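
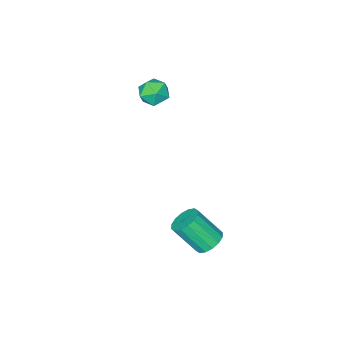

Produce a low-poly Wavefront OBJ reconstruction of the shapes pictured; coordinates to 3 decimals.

v 0.439 -0.821 4.161
v 0.877 -1.477 3.815
v -0.737 -1.303 3.585
v -0.299 -1.959 3.239
v -0.416 -1.921 4.093
v 0.311 -1.623 4.448
v -0.171 -1.157 2.952
v 0.556 -0.859 3.307
v 0.5 -1.685 3.067
v 0.349 -2.158 3.773
v -0.209 -0.622 3.627
v -0.36 -1.095 4.333
v 1.656 4.112 -2.853
v 2.405 4.236 -3.105
v 3.053 3.233 -1.679
v 2.304 3.108 -1.427
v 2.325 4.551 -2.848
v 2.973 3.547 -1.422
v 2.066 4.747 -2.592
v 2.713 3.744 -1.166
v 1.697 4.774 -2.406
v 2.344 3.771 -0.98
v 1.317 4.623 -2.34
v 1.965 3.62 -0.913
v 1.028 4.335 -2.411
v 1.676 3.332 -0.985
v 0.907 3.987 -2.601
v 1.555 2.984 -1.175
v 0.987 3.673 -2.858
v 1.635 2.669 -1.432
v 1.247 3.476 -3.114
v 1.894 2.473 -1.688
v 1.616 3.449 -3.3
v 2.263 2.446 -1.874
v 1.995 3.6 -3.367
v 2.643 2.597 -1.94
v 2.284 3.888 -3.295
v 2.932 2.885 -1.869
f 1 12 6
f 1 6 2
f 1 2 8
f 1 8 11
f 1 11 12
f 2 6 10
f 6 12 5
f 12 11 3
f 11 8 7
f 8 2 9
f 4 10 5
f 4 5 3
f 4 3 7
f 4 7 9
f 4 9 10
f 5 10 6
f 3 5 12
f 7 3 11
f 9 7 8
f 10 9 2
f 14 13 17
f 14 17 15
f 15 17 18
f 15 18 16
f 17 13 19
f 17 19 18
f 18 19 20
f 18 20 16
f 19 13 21
f 19 21 20
f 20 21 22
f 20 22 16
f 21 13 23
f 21 23 22
f 22 23 24
f 22 24 16
f 23 13 25
f 23 25 24
f 24 25 26
f 24 26 16
f 25 13 27
f 25 27 26
f 26 27 28
f 26 28 16
f 27 13 29
f 27 29 28
f 28 29 30
f 28 30 16
f 29 13 31
f 29 31 30
f 30 31 32
f 30 32 16
f 31 13 33
f 31 33 32
f 32 33 34
f 32 34 16
f 33 13 35
f 33 35 34
f 34 35 36
f 34 36 16
f 35 13 37
f 35 37 36
f 36 37 38
f 36 38 16
f 37 13 14
f 37 14 38
f 38 14 15
f 38 15 16



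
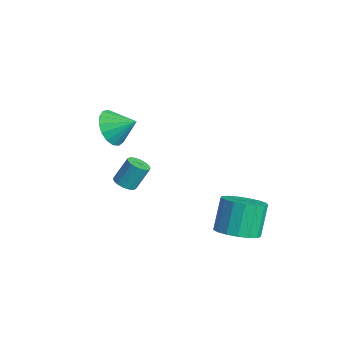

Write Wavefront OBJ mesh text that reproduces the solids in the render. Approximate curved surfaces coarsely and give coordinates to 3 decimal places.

v 1.52 1.092 -2.036
v 2.352 1.612 -1.909
v 1.772 2.189 -0.476
v 0.94 1.668 -0.604
v 2.068 1.909 -2.144
v 1.487 2.486 -0.711
v 1.657 2.019 -2.354
v 1.077 2.596 -0.921
v 1.216 1.916 -2.492
v 0.636 2.493 -1.059
v 0.844 1.625 -2.525
v 0.264 2.202 -1.092
v 0.627 1.211 -2.446
v 0.047 1.788 -1.013
v 0.614 0.77 -2.274
v 0.034 1.347 -0.841
v 0.809 0.402 -2.047
v 0.229 0.979 -0.614
v 1.167 0.193 -1.817
v 0.587 0.77 -0.385
v 1.606 0.189 -1.638
v 1.026 0.766 -0.205
v 2.025 0.392 -1.55
v 1.445 0.969 -0.118
v 2.328 0.756 -1.574
v 1.748 1.333 -0.141
v 2.447 1.196 -1.703
v 1.866 1.773 -0.27
v -3.886 -1.697 -1.876
v -3.585 -1.294 -2.122
v -3.553 -0.64 -1.01
v -3.854 -1.043 -0.764
v -3.862 -1.215 -2.16
v -3.829 -0.561 -1.049
v -4.145 -1.266 -2.122
v -4.112 -0.612 -1.011
v -4.358 -1.432 -2.018
v -4.326 -0.778 -0.907
v -4.445 -1.669 -1.876
v -4.413 -1.015 -0.765
v -4.383 -1.914 -1.734
v -4.35 -1.26 -0.622
v -4.187 -2.1 -1.63
v -4.155 -1.446 -0.518
v -3.911 -2.179 -1.591
v -3.878 -1.525 -0.48
v -3.628 -2.128 -1.629
v -3.595 -1.474 -0.518
v -3.414 -1.962 -1.733
v -3.382 -1.308 -0.622
v -3.327 -1.725 -1.875
v -3.295 -1.071 -0.764
v -3.39 -1.48 -2.018
v -3.357 -0.826 -0.906
v -1.836 -2.99 3.375
v -1.25 -3.667 3.625
v -1.164 -2.19 3.965
v -1.085 -3.521 3.239
v -1.091 -3.253 2.884
v -1.268 -2.925 2.641
v -1.575 -2.611 2.566
v -1.942 -2.385 2.677
v -2.285 -2.297 2.947
v -2.524 -2.367 3.315
v -2.606 -2.581 3.697
v -2.512 -2.888 4.005
v -2.262 -3.218 4.169
v -1.915 -3.496 4.15
v -1.55 -3.658 3.954
f 2 1 5
f 2 5 3
f 3 5 6
f 3 6 4
f 5 1 7
f 5 7 6
f 6 7 8
f 6 8 4
f 7 1 9
f 7 9 8
f 8 9 10
f 8 10 4
f 9 1 11
f 9 11 10
f 10 11 12
f 10 12 4
f 11 1 13
f 11 13 12
f 12 13 14
f 12 14 4
f 13 1 15
f 13 15 14
f 14 15 16
f 14 16 4
f 15 1 17
f 15 17 16
f 16 17 18
f 16 18 4
f 17 1 19
f 17 19 18
f 18 19 20
f 18 20 4
f 19 1 21
f 19 21 20
f 20 21 22
f 20 22 4
f 21 1 23
f 21 23 22
f 22 23 24
f 22 24 4
f 23 1 25
f 23 25 24
f 24 25 26
f 24 26 4
f 25 1 27
f 25 27 26
f 26 27 28
f 26 28 4
f 27 1 2
f 27 2 28
f 28 2 3
f 28 3 4
f 30 29 33
f 30 33 31
f 31 33 34
f 31 34 32
f 33 29 35
f 33 35 34
f 34 35 36
f 34 36 32
f 35 29 37
f 35 37 36
f 36 37 38
f 36 38 32
f 37 29 39
f 37 39 38
f 38 39 40
f 38 40 32
f 39 29 41
f 39 41 40
f 40 41 42
f 40 42 32
f 41 29 43
f 41 43 42
f 42 43 44
f 42 44 32
f 43 29 45
f 43 45 44
f 44 45 46
f 44 46 32
f 45 29 47
f 45 47 46
f 46 47 48
f 46 48 32
f 47 29 49
f 47 49 48
f 48 49 50
f 48 50 32
f 49 29 51
f 49 51 50
f 50 51 52
f 50 52 32
f 51 29 53
f 51 53 52
f 52 53 54
f 52 54 32
f 53 29 30
f 53 30 54
f 54 30 31
f 54 31 32
f 56 55 58
f 56 58 57
f 58 55 59
f 58 59 57
f 59 55 60
f 59 60 57
f 60 55 61
f 60 61 57
f 61 55 62
f 61 62 57
f 62 55 63
f 62 63 57
f 63 55 64
f 63 64 57
f 64 55 65
f 64 65 57
f 65 55 66
f 65 66 57
f 66 55 67
f 66 67 57
f 67 55 68
f 67 68 57
f 68 55 69
f 68 69 57
f 69 55 56
f 69 56 57



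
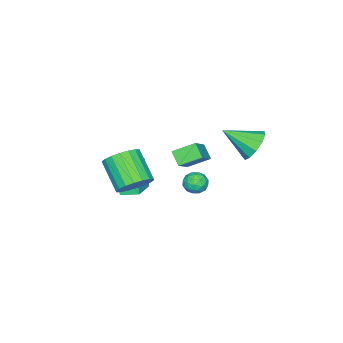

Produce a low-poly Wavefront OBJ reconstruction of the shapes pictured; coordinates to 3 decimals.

v -3.976 0.257 0.82
v -4.719 1.273 1.434
v -3.622 0.923 0.147
v -4.366 1.938 0.761
v -2.494 0.642 1.979
v -3.238 1.657 2.593
v -2.141 1.307 1.306
v -2.884 2.323 1.92
v 2.397 1.629 2.723
v 3.284 1.673 3.282
v 2.551 0.316 4.555
v 1.663 0.271 3.997
v 3.02 2.003 3.481
v 2.287 0.646 4.754
v 2.632 2.258 3.53
v 1.899 0.901 4.803
v 2.197 2.389 3.419
v 1.464 1.032 4.692
v 1.802 2.369 3.171
v 1.069 1.012 4.444
v 1.524 2.203 2.833
v 0.791 0.846 4.107
v 1.42 1.923 2.474
v 0.687 0.566 3.748
v 1.509 1.584 2.165
v 0.776 0.227 3.438
v 1.773 1.254 1.966
v 1.04 -0.103 3.239
v 2.161 0.999 1.917
v 1.428 -0.358 3.19
v 2.596 0.868 2.028
v 1.863 -0.489 3.301
v 2.991 0.888 2.276
v 2.258 -0.469 3.549
v 3.269 1.054 2.613
v 2.536 -0.303 3.887
v 3.373 1.334 2.972
v 2.64 -0.023 4.246
v -4.362 4.629 2.888
v -3.597 4.508 2.163
v -3.638 3.071 3.912
v -3.376 4.915 2.626
v -3.531 5.213 3.188
v -4.003 5.288 3.636
v -4.613 5.111 3.798
v -5.127 4.75 3.612
v -5.348 4.342 3.149
v -5.194 4.044 2.587
v -4.721 3.969 2.139
v -4.111 4.146 1.978
v -0.81 -0.902 -0.464
v -1.245 -1.483 1.27
v -1.177 0.075 -0.229
v -1.612 -0.506 1.505
v 0.792 -0.434 0.095
v 0.357 -1.015 1.829
v 0.425 0.543 0.33
v -0.01 -0.038 2.064
v -1.239 3.588 1.536
v -0.646 3.393 1.146
v -1.754 2.547 1.274
v -1.161 2.352 0.884
v -1.117 2.406 1.616
v -0.8 3.05 1.779
v -1.6 2.89 0.641
v -1.283 3.534 0.804
v -0.87 2.962 0.593
v -0.571 2.663 1.195
v -1.829 3.277 1.225
v -1.53 2.978 1.827
v -0.898 3.582 1.364
v -1.502 2.358 1.056
v -1.477 2.39 1.486
v -1.128 2.275 1.257
v -0.988 3.38 1.736
v -0.639 3.266 1.507
v -0.916 2.685 1.783
v -1.761 2.674 0.913
v -1.412 2.56 0.684
v -1.272 3.665 1.163
v -0.923 3.55 0.934
v -1.484 3.255 0.637
v -0.68 3.214 0.81
v -0.983 2.602 0.655
v -1.241 2.919 0.513
v -1.054 3.297 0.608
v -0.505 3.038 1.164
v -0.807 2.426 1.01
v -0.782 2.458 1.44
v -0.595 2.836 1.536
v -0.636 2.785 0.839
v -1.593 3.514 1.41
v -1.895 2.902 1.256
v -1.805 3.104 0.884
v -1.618 3.482 0.98
v -1.417 3.338 1.765
v -1.72 2.726 1.61
v -1.346 2.643 1.812
v -1.159 3.021 1.907
v -1.764 3.155 1.581
f 2 4 1
f 5 2 1
f 1 4 3
f 3 5 1
f 2 8 4
f 6 2 5
f 6 8 2
f 4 8 3
f 7 5 3
f 3 8 7
f 7 6 5
f 8 6 7
f 10 9 13
f 10 13 11
f 11 13 14
f 11 14 12
f 13 9 15
f 13 15 14
f 14 15 16
f 14 16 12
f 15 9 17
f 15 17 16
f 16 17 18
f 16 18 12
f 17 9 19
f 17 19 18
f 18 19 20
f 18 20 12
f 19 9 21
f 19 21 20
f 20 21 22
f 20 22 12
f 21 9 23
f 21 23 22
f 22 23 24
f 22 24 12
f 23 9 25
f 23 25 24
f 24 25 26
f 24 26 12
f 25 9 27
f 25 27 26
f 26 27 28
f 26 28 12
f 27 9 29
f 27 29 28
f 28 29 30
f 28 30 12
f 29 9 31
f 29 31 30
f 30 31 32
f 30 32 12
f 31 9 33
f 31 33 32
f 32 33 34
f 32 34 12
f 33 9 35
f 33 35 34
f 34 35 36
f 34 36 12
f 35 9 37
f 35 37 36
f 36 37 38
f 36 38 12
f 37 9 10
f 37 10 38
f 38 10 11
f 38 11 12
f 40 39 42
f 40 42 41
f 42 39 43
f 42 43 41
f 43 39 44
f 43 44 41
f 44 39 45
f 44 45 41
f 45 39 46
f 45 46 41
f 46 39 47
f 46 47 41
f 47 39 48
f 47 48 41
f 48 39 49
f 48 49 41
f 49 39 50
f 49 50 41
f 50 39 40
f 50 40 41
f 52 54 51
f 55 52 51
f 51 54 53
f 53 55 51
f 52 58 54
f 56 52 55
f 56 58 52
f 54 58 53
f 57 55 53
f 53 58 57
f 57 56 55
f 58 56 57
f 59 96 75
f 96 70 99
f 75 99 64
f 96 99 75
f 59 75 71
f 75 64 76
f 71 76 60
f 75 76 71
f 59 71 80
f 71 60 81
f 80 81 66
f 71 81 80
f 59 80 92
f 80 66 95
f 92 95 69
f 80 95 92
f 59 92 96
f 92 69 100
f 96 100 70
f 92 100 96
f 60 76 87
f 76 64 90
f 87 90 68
f 76 90 87
f 64 99 77
f 99 70 98
f 77 98 63
f 99 98 77
f 70 100 97
f 100 69 93
f 97 93 61
f 100 93 97
f 69 95 94
f 95 66 82
f 94 82 65
f 95 82 94
f 66 81 86
f 81 60 83
f 86 83 67
f 81 83 86
f 62 88 74
f 88 68 89
f 74 89 63
f 88 89 74
f 62 74 72
f 74 63 73
f 72 73 61
f 74 73 72
f 62 72 79
f 72 61 78
f 79 78 65
f 72 78 79
f 62 79 84
f 79 65 85
f 84 85 67
f 79 85 84
f 62 84 88
f 84 67 91
f 88 91 68
f 84 91 88
f 63 89 77
f 89 68 90
f 77 90 64
f 89 90 77
f 61 73 97
f 73 63 98
f 97 98 70
f 73 98 97
f 65 78 94
f 78 61 93
f 94 93 69
f 78 93 94
f 67 85 86
f 85 65 82
f 86 82 66
f 85 82 86
f 68 91 87
f 91 67 83
f 87 83 60
f 91 83 87



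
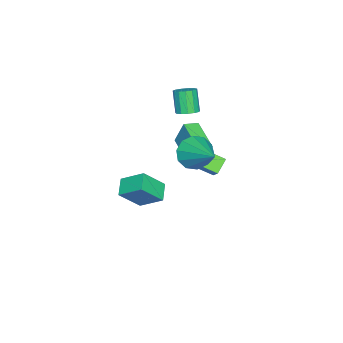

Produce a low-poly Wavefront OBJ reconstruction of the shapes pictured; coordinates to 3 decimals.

v -0.567 0.431 0.993
v -0.527 0.941 2.425
v -1.18 0.978 0.816
v -1.139 1.488 2.247
v 0.739 1.732 0.493
v 0.78 2.242 1.924
v 0.127 2.279 0.315
v 0.167 2.789 1.747
v -1.697 0.671 2.469
v -1.23 0.256 2.546
v -1.775 -0.126 3.789
v -2.243 0.289 3.711
v -1.117 0.561 2.689
v -1.663 0.179 3.932
v -1.189 0.901 2.762
v -1.735 0.519 4.005
v -1.422 1.167 2.742
v -1.968 0.786 3.985
v -1.743 1.277 2.634
v -2.288 0.895 3.877
v -2.049 1.193 2.475
v -2.594 0.812 3.718
v -2.243 0.944 2.313
v -2.789 0.563 3.556
v -2.264 0.608 2.201
v -2.81 0.227 3.444
v -2.105 0.292 2.173
v -2.651 -0.089 3.416
v -1.817 0.096 2.24
v -2.362 -0.285 3.483
v -1.49 0.082 2.379
v -2.036 -0.299 3.622
v -2.867 2.1 -1.814
v -2.525 0.48 -0.967
v -2.394 2.531 -1.181
v -2.051 0.911 -0.334
v -2.029 1.989 -2.366
v -1.686 0.369 -1.519
v -1.555 2.42 -1.733
v -1.213 0.8 -0.886
v -0.103 -1.333 -4.46
v -1.085 -1.646 -3.996
v -0.111 -0.031 -3.602
v -1.093 -0.343 -3.138
v 0.753 -2.157 -3.202
v -0.229 -2.469 -2.738
v 0.745 -0.854 -2.344
v -0.237 -1.167 -1.88
v 2.519 2.812 2.986
v 3.111 2.086 3.366
v 3.721 4.328 4.014
v 3.352 2.266 2.819
v 3.276 2.654 2.336
v 2.91 3.102 2.101
v 2.396 3.44 2.205
v 1.928 3.538 2.607
v 1.687 3.358 3.154
v 1.763 2.97 3.637
v 2.129 2.522 3.871
v 2.643 2.184 3.768
f 2 4 1
f 5 2 1
f 1 4 3
f 3 5 1
f 2 8 4
f 6 2 5
f 6 8 2
f 4 8 3
f 7 5 3
f 3 8 7
f 7 6 5
f 8 6 7
f 10 9 13
f 10 13 11
f 11 13 14
f 11 14 12
f 13 9 15
f 13 15 14
f 14 15 16
f 14 16 12
f 15 9 17
f 15 17 16
f 16 17 18
f 16 18 12
f 17 9 19
f 17 19 18
f 18 19 20
f 18 20 12
f 19 9 21
f 19 21 20
f 20 21 22
f 20 22 12
f 21 9 23
f 21 23 22
f 22 23 24
f 22 24 12
f 23 9 25
f 23 25 24
f 24 25 26
f 24 26 12
f 25 9 27
f 25 27 26
f 26 27 28
f 26 28 12
f 27 9 29
f 27 29 28
f 28 29 30
f 28 30 12
f 29 9 31
f 29 31 30
f 30 31 32
f 30 32 12
f 31 9 10
f 31 10 32
f 32 10 11
f 32 11 12
f 34 36 33
f 37 34 33
f 33 36 35
f 35 37 33
f 34 40 36
f 38 34 37
f 38 40 34
f 36 40 35
f 39 37 35
f 35 40 39
f 39 38 37
f 40 38 39
f 42 44 41
f 45 42 41
f 41 44 43
f 43 45 41
f 42 48 44
f 46 42 45
f 46 48 42
f 44 48 43
f 47 45 43
f 43 48 47
f 47 46 45
f 48 46 47
f 50 49 52
f 50 52 51
f 52 49 53
f 52 53 51
f 53 49 54
f 53 54 51
f 54 49 55
f 54 55 51
f 55 49 56
f 55 56 51
f 56 49 57
f 56 57 51
f 57 49 58
f 57 58 51
f 58 49 59
f 58 59 51
f 59 49 60
f 59 60 51
f 60 49 50
f 60 50 51



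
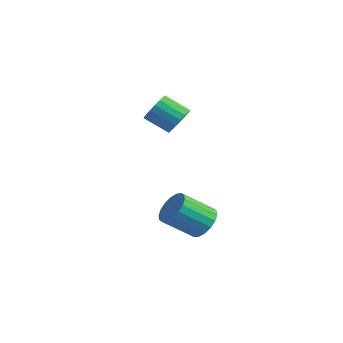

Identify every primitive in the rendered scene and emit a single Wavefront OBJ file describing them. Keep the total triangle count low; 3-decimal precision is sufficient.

v -0.1 3.972 1.563
v 0.351 4.182 2.337
v -0.79 3.478 3.192
v -1.24 3.268 2.417
v 0.108 4.508 2.281
v -1.032 3.803 3.136
v -0.175 4.727 2.084
v -1.316 4.022 2.939
v -0.444 4.797 1.783
v -1.585 4.092 2.638
v -0.645 4.703 1.438
v -1.785 3.998 2.293
v -0.737 4.465 1.118
v -1.878 3.76 1.973
v -0.704 4.129 0.886
v -1.844 3.425 1.741
v -0.55 3.762 0.788
v -1.691 3.058 1.643
v -0.308 3.437 0.844
v -1.448 2.732 1.699
v -0.024 3.218 1.041
v -1.165 2.513 1.896
v 0.245 3.148 1.342
v -0.896 2.443 2.197
v 0.445 3.242 1.687
v -0.695 2.537 2.542
v 0.538 3.48 2.007
v -0.603 2.775 2.862
v 0.504 3.815 2.239
v -0.636 3.111 3.094
v 2.72 3.199 -4.411
v 3.237 2.465 -4.938
v 2.456 1.008 -3.675
v 1.94 1.741 -3.149
v 3.539 2.588 -4.609
v 2.758 1.131 -3.347
v 3.679 2.832 -4.242
v 2.898 1.375 -2.979
v 3.629 3.148 -3.907
v 2.848 1.691 -2.645
v 3.399 3.475 -3.673
v 2.618 2.017 -2.411
v 3.035 3.746 -3.585
v 2.254 2.289 -2.322
v 2.608 3.909 -3.66
v 1.827 2.452 -2.398
v 2.204 3.932 -3.885
v 1.423 2.475 -2.622
v 1.902 3.809 -4.213
v 1.121 2.352 -2.951
v 1.762 3.565 -4.581
v 0.981 2.108 -3.318
v 1.812 3.249 -4.915
v 1.031 1.792 -3.653
v 2.042 2.923 -5.149
v 1.261 1.465 -3.887
v 2.406 2.651 -5.238
v 1.625 1.194 -3.975
v 2.833 2.488 -5.162
v 2.052 1.031 -3.9
f 2 1 5
f 2 5 3
f 3 5 6
f 3 6 4
f 5 1 7
f 5 7 6
f 6 7 8
f 6 8 4
f 7 1 9
f 7 9 8
f 8 9 10
f 8 10 4
f 9 1 11
f 9 11 10
f 10 11 12
f 10 12 4
f 11 1 13
f 11 13 12
f 12 13 14
f 12 14 4
f 13 1 15
f 13 15 14
f 14 15 16
f 14 16 4
f 15 1 17
f 15 17 16
f 16 17 18
f 16 18 4
f 17 1 19
f 17 19 18
f 18 19 20
f 18 20 4
f 19 1 21
f 19 21 20
f 20 21 22
f 20 22 4
f 21 1 23
f 21 23 22
f 22 23 24
f 22 24 4
f 23 1 25
f 23 25 24
f 24 25 26
f 24 26 4
f 25 1 27
f 25 27 26
f 26 27 28
f 26 28 4
f 27 1 29
f 27 29 28
f 28 29 30
f 28 30 4
f 29 1 2
f 29 2 30
f 30 2 3
f 30 3 4
f 32 31 35
f 32 35 33
f 33 35 36
f 33 36 34
f 35 31 37
f 35 37 36
f 36 37 38
f 36 38 34
f 37 31 39
f 37 39 38
f 38 39 40
f 38 40 34
f 39 31 41
f 39 41 40
f 40 41 42
f 40 42 34
f 41 31 43
f 41 43 42
f 42 43 44
f 42 44 34
f 43 31 45
f 43 45 44
f 44 45 46
f 44 46 34
f 45 31 47
f 45 47 46
f 46 47 48
f 46 48 34
f 47 31 49
f 47 49 48
f 48 49 50
f 48 50 34
f 49 31 51
f 49 51 50
f 50 51 52
f 50 52 34
f 51 31 53
f 51 53 52
f 52 53 54
f 52 54 34
f 53 31 55
f 53 55 54
f 54 55 56
f 54 56 34
f 55 31 57
f 55 57 56
f 56 57 58
f 56 58 34
f 57 31 59
f 57 59 58
f 58 59 60
f 58 60 34
f 59 31 32
f 59 32 60
f 60 32 33
f 60 33 34



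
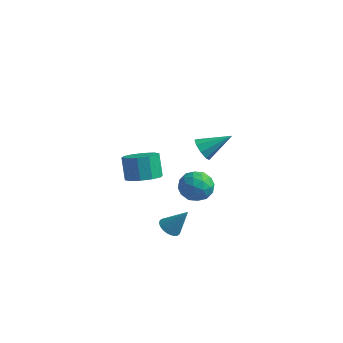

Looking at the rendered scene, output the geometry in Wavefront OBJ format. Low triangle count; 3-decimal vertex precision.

v -0.444 3.473 -2.901
v -0.158 3.745 -3.574
v 0.844 4.447 -1.959
v -0.538 4.072 -3.392
v -0.874 4.119 -2.981
v -1.01 3.864 -2.532
v -0.88 3.426 -2.256
v -0.547 3.01 -2.282
v -0.166 2.811 -2.598
v 0.085 2.922 -3.055
v 0.088 3.29 -3.441
v -2.617 0.974 -4.362
v -1.843 0.526 -3.872
v -2.35 1.058 -2.587
v -3.123 1.506 -3.078
v -1.658 1.105 -4.039
v -2.165 1.637 -2.754
v -1.84 1.634 -4.329
v -2.346 2.166 -3.045
v -2.318 1.911 -4.633
v -2.825 2.443 -3.348
v -2.91 1.83 -4.833
v -3.417 2.362 -3.548
v -3.39 1.422 -4.853
v -3.897 1.954 -3.568
v -3.575 0.843 -4.686
v -4.082 1.375 -3.401
v -3.394 0.314 -4.395
v -3.9 0.846 -3.111
v -2.915 0.037 -4.092
v -3.422 0.569 -2.807
v -2.323 0.118 -3.892
v -2.83 0.65 -2.607
v 1.513 -3.586 -3.512
v 2.042 -3.514 -3.883
v 2.347 -3.214 -2.248
v 1.946 -3.279 -3.888
v 1.783 -3.092 -3.836
v 1.58 -2.979 -3.735
v 1.366 -2.959 -3.6
v 1.175 -3.035 -3.452
v 1.035 -3.194 -3.313
v 0.968 -3.413 -3.204
v 0.984 -3.659 -3.142
v 1.08 -3.893 -3.137
v 1.243 -4.081 -3.189
v 1.447 -4.193 -3.29
v 1.66 -4.213 -3.425
v 1.852 -4.138 -3.573
v 1.992 -3.978 -3.712
v 2.059 -3.759 -3.821
v 2.198 -3.167 0.62
v 2.843 -2.507 0.366
v 2.917 -4.213 -0.266
v 3.562 -3.553 -0.52
v 3.547 -3.887 0.376
v 3.102 -3.24 0.924
v 2.658 -3.48 -0.824
v 2.213 -2.833 -0.276
v 3.127 -2.701 -0.527
v 3.677 -2.952 0.215
v 2.083 -3.768 -0.115
v 2.633 -4.019 0.627
v 2.457 -2.745 0.571
v 3.303 -3.975 -0.471
v 3.293 -4.171 0.056
v 3.673 -3.783 -0.093
v 2.61 -3.176 0.899
v 2.989 -2.788 0.75
v 3.402 -3.599 0.756
v 2.771 -3.932 -0.65
v 3.15 -3.544 -0.799
v 2.087 -2.937 0.193
v 2.467 -2.549 0.044
v 2.358 -3.121 -0.656
v 3.004 -2.472 -0.103
v 3.426 -3.086 -0.624
v 2.895 -3.043 -0.803
v 2.634 -2.663 -0.481
v 3.327 -2.619 0.333
v 3.749 -3.234 -0.188
v 3.74 -3.43 0.339
v 3.479 -3.05 0.661
v 3.494 -2.733 -0.192
v 2.011 -3.486 0.288
v 2.433 -4.101 -0.233
v 2.281 -3.67 -0.561
v 2.02 -3.29 -0.239
v 2.334 -3.634 0.724
v 2.756 -4.248 0.203
v 3.126 -4.057 0.581
v 2.865 -3.677 0.903
v 2.266 -3.987 0.292
f 2 1 4
f 2 4 3
f 4 1 5
f 4 5 3
f 5 1 6
f 5 6 3
f 6 1 7
f 6 7 3
f 7 1 8
f 7 8 3
f 8 1 9
f 8 9 3
f 9 1 10
f 9 10 3
f 10 1 11
f 10 11 3
f 11 1 2
f 11 2 3
f 13 12 16
f 13 16 14
f 14 16 17
f 14 17 15
f 16 12 18
f 16 18 17
f 17 18 19
f 17 19 15
f 18 12 20
f 18 20 19
f 19 20 21
f 19 21 15
f 20 12 22
f 20 22 21
f 21 22 23
f 21 23 15
f 22 12 24
f 22 24 23
f 23 24 25
f 23 25 15
f 24 12 26
f 24 26 25
f 25 26 27
f 25 27 15
f 26 12 28
f 26 28 27
f 27 28 29
f 27 29 15
f 28 12 30
f 28 30 29
f 29 30 31
f 29 31 15
f 30 12 32
f 30 32 31
f 31 32 33
f 31 33 15
f 32 12 13
f 32 13 33
f 33 13 14
f 33 14 15
f 35 34 37
f 35 37 36
f 37 34 38
f 37 38 36
f 38 34 39
f 38 39 36
f 39 34 40
f 39 40 36
f 40 34 41
f 40 41 36
f 41 34 42
f 41 42 36
f 42 34 43
f 42 43 36
f 43 34 44
f 43 44 36
f 44 34 45
f 44 45 36
f 45 34 46
f 45 46 36
f 46 34 47
f 46 47 36
f 47 34 48
f 47 48 36
f 48 34 49
f 48 49 36
f 49 34 50
f 49 50 36
f 50 34 51
f 50 51 36
f 51 34 35
f 51 35 36
f 52 89 68
f 89 63 92
f 68 92 57
f 89 92 68
f 52 68 64
f 68 57 69
f 64 69 53
f 68 69 64
f 52 64 73
f 64 53 74
f 73 74 59
f 64 74 73
f 52 73 85
f 73 59 88
f 85 88 62
f 73 88 85
f 52 85 89
f 85 62 93
f 89 93 63
f 85 93 89
f 53 69 80
f 69 57 83
f 80 83 61
f 69 83 80
f 57 92 70
f 92 63 91
f 70 91 56
f 92 91 70
f 63 93 90
f 93 62 86
f 90 86 54
f 93 86 90
f 62 88 87
f 88 59 75
f 87 75 58
f 88 75 87
f 59 74 79
f 74 53 76
f 79 76 60
f 74 76 79
f 55 81 67
f 81 61 82
f 67 82 56
f 81 82 67
f 55 67 65
f 67 56 66
f 65 66 54
f 67 66 65
f 55 65 72
f 65 54 71
f 72 71 58
f 65 71 72
f 55 72 77
f 72 58 78
f 77 78 60
f 72 78 77
f 55 77 81
f 77 60 84
f 81 84 61
f 77 84 81
f 56 82 70
f 82 61 83
f 70 83 57
f 82 83 70
f 54 66 90
f 66 56 91
f 90 91 63
f 66 91 90
f 58 71 87
f 71 54 86
f 87 86 62
f 71 86 87
f 60 78 79
f 78 58 75
f 79 75 59
f 78 75 79
f 61 84 80
f 84 60 76
f 80 76 53
f 84 76 80



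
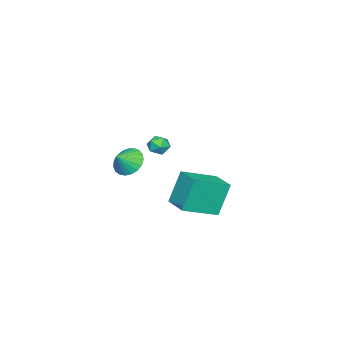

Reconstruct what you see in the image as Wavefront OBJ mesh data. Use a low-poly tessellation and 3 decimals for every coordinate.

v 2.82 2.761 0.924
v 2.13 3.118 2.875
v 3.785 4.033 1.033
v 3.096 4.389 2.984
v 4.404 1.491 1.716
v 3.715 1.847 3.667
v 5.37 2.762 1.825
v 4.68 3.119 3.776
v 0.198 -3.131 1.643
v 0.796 -3.359 0.874
v 1.062 -3.409 2.397
v 0.878 -2.956 0.93
v 0.842 -2.582 1.109
v 0.694 -2.303 1.38
v 0.461 -2.168 1.697
v 0.183 -2.199 2.004
v -0.093 -2.391 2.249
v -0.319 -2.711 2.389
v -0.455 -3.104 2.399
v -0.478 -3.501 2.279
v -0.384 -3.835 2.049
v -0.19 -4.046 1.749
v 0.072 -4.1 1.43
v 0.355 -3.986 1.148
v 0.612 -3.724 0.951
v -3.378 -2.64 1.114
v -3.036 -2.198 1.61
v -2.824 -3.602 1.59
v -2.482 -3.16 2.086
v -3.219 -3.272 2.131
v -3.561 -2.678 1.837
v -2.299 -3.122 1.363
v -2.641 -2.528 1.069
v -2.369 -2.496 1.764
v -2.938 -2.589 2.238
v -2.922 -3.211 0.962
v -3.491 -3.304 1.436
f 2 4 1
f 5 2 1
f 1 4 3
f 3 5 1
f 2 8 4
f 6 2 5
f 6 8 2
f 4 8 3
f 7 5 3
f 3 8 7
f 7 6 5
f 8 6 7
f 10 9 12
f 10 12 11
f 12 9 13
f 12 13 11
f 13 9 14
f 13 14 11
f 14 9 15
f 14 15 11
f 15 9 16
f 15 16 11
f 16 9 17
f 16 17 11
f 17 9 18
f 17 18 11
f 18 9 19
f 18 19 11
f 19 9 20
f 19 20 11
f 20 9 21
f 20 21 11
f 21 9 22
f 21 22 11
f 22 9 23
f 22 23 11
f 23 9 24
f 23 24 11
f 24 9 25
f 24 25 11
f 25 9 10
f 25 10 11
f 26 37 31
f 26 31 27
f 26 27 33
f 26 33 36
f 26 36 37
f 27 31 35
f 31 37 30
f 37 36 28
f 36 33 32
f 33 27 34
f 29 35 30
f 29 30 28
f 29 28 32
f 29 32 34
f 29 34 35
f 30 35 31
f 28 30 37
f 32 28 36
f 34 32 33
f 35 34 27



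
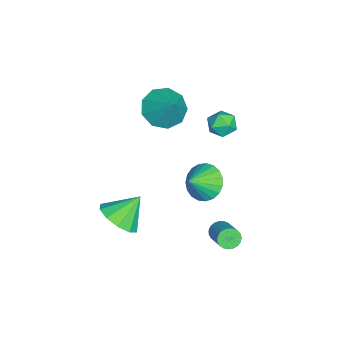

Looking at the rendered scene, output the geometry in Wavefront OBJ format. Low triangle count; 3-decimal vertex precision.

v -1.409 -2.233 2.538
v -0.658 -1.94 1.804
v -0.471 -1.567 3.762
v -1.158 -1.393 1.889
v -1.775 -1.24 2.278
v -2.221 -1.551 2.789
v -2.287 -2.181 3.182
v -1.942 -2.835 3.273
v -1.347 -3.208 3.021
v -0.782 -3.124 2.542
v -0.51 -2.624 2.061
v 1.905 -3.738 -2.516
v 2.628 -4.128 -1.8
v 1.275 -2.862 -1.404
v 2.893 -3.577 -2.084
v 2.78 -3.088 -2.533
v 2.332 -2.847 -2.976
v 1.722 -2.947 -3.243
v 1.182 -3.349 -3.233
v 0.917 -3.899 -2.948
v 1.03 -4.388 -2.499
v 1.477 -4.629 -2.057
v 2.088 -4.53 -1.79
v 2.095 0.076 0.952
v 2.691 -0.093 0.219
v 2.865 -0.496 1.708
v 2.822 0.26 0.352
v 2.827 0.581 0.59
v 2.705 0.814 0.89
v 2.478 0.92 1.201
v 2.185 0.88 1.469
v 1.876 0.7 1.648
v 1.606 0.413 1.706
v 1.42 0.067 1.634
v 1.35 -0.277 1.444
v 1.41 -0.561 1.169
v 1.588 -0.734 0.857
v 1.854 -0.767 0.561
v 2.161 -0.655 0.333
v 2.458 -0.416 0.212
v -0.722 0.976 3.105
v 0.003 0.82 3.018
v -1.003 0.12 2.302
v -0.278 -0.036 2.215
v -0.621 -0.201 2.857
v -0.447 0.328 3.354
v -0.553 0.612 1.966
v -0.379 1.141 2.463
v 0.107 0.595 2.314
v 0.065 0.093 2.865
v -1.065 0.847 2.455
v -1.107 0.345 3.006
v 1.535 0.753 -3.143
v 1.833 0.762 -3.605
v 2.943 1.295 -2.879
v 2.645 1.287 -2.417
v 1.735 0.969 -3.608
v 2.846 1.502 -2.882
v 1.603 1.138 -3.53
v 2.713 1.672 -2.804
v 1.459 1.241 -3.385
v 2.569 1.775 -2.659
v 1.328 1.26 -3.199
v 2.438 1.793 -2.473
v 1.233 1.191 -3.002
v 2.343 1.724 -2.276
v 1.19 1.046 -2.83
v 2.3 1.58 -2.105
v 1.206 0.851 -2.713
v 2.317 1.384 -1.987
v 1.28 0.639 -2.669
v 2.391 1.172 -1.943
v 1.398 0.446 -2.708
v 2.508 0.98 -1.982
v 1.539 0.307 -2.821
v 2.649 0.841 -2.095
v 1.679 0.245 -2.991
v 2.79 0.778 -2.265
v 1.795 0.271 -3.186
v 2.906 0.804 -2.461
v 1.866 0.38 -3.375
v 2.976 0.913 -2.649
v 1.879 0.554 -3.523
v 2.989 1.087 -2.797
f 2 1 4
f 2 4 3
f 4 1 5
f 4 5 3
f 5 1 6
f 5 6 3
f 6 1 7
f 6 7 3
f 7 1 8
f 7 8 3
f 8 1 9
f 8 9 3
f 9 1 10
f 9 10 3
f 10 1 11
f 10 11 3
f 11 1 2
f 11 2 3
f 13 12 15
f 13 15 14
f 15 12 16
f 15 16 14
f 16 12 17
f 16 17 14
f 17 12 18
f 17 18 14
f 18 12 19
f 18 19 14
f 19 12 20
f 19 20 14
f 20 12 21
f 20 21 14
f 21 12 22
f 21 22 14
f 22 12 23
f 22 23 14
f 23 12 13
f 23 13 14
f 25 24 27
f 25 27 26
f 27 24 28
f 27 28 26
f 28 24 29
f 28 29 26
f 29 24 30
f 29 30 26
f 30 24 31
f 30 31 26
f 31 24 32
f 31 32 26
f 32 24 33
f 32 33 26
f 33 24 34
f 33 34 26
f 34 24 35
f 34 35 26
f 35 24 36
f 35 36 26
f 36 24 37
f 36 37 26
f 37 24 38
f 37 38 26
f 38 24 39
f 38 39 26
f 39 24 40
f 39 40 26
f 40 24 25
f 40 25 26
f 41 52 46
f 41 46 42
f 41 42 48
f 41 48 51
f 41 51 52
f 42 46 50
f 46 52 45
f 52 51 43
f 51 48 47
f 48 42 49
f 44 50 45
f 44 45 43
f 44 43 47
f 44 47 49
f 44 49 50
f 45 50 46
f 43 45 52
f 47 43 51
f 49 47 48
f 50 49 42
f 54 53 57
f 54 57 55
f 55 57 58
f 55 58 56
f 57 53 59
f 57 59 58
f 58 59 60
f 58 60 56
f 59 53 61
f 59 61 60
f 60 61 62
f 60 62 56
f 61 53 63
f 61 63 62
f 62 63 64
f 62 64 56
f 63 53 65
f 63 65 64
f 64 65 66
f 64 66 56
f 65 53 67
f 65 67 66
f 66 67 68
f 66 68 56
f 67 53 69
f 67 69 68
f 68 69 70
f 68 70 56
f 69 53 71
f 69 71 70
f 70 71 72
f 70 72 56
f 71 53 73
f 71 73 72
f 72 73 74
f 72 74 56
f 73 53 75
f 73 75 74
f 74 75 76
f 74 76 56
f 75 53 77
f 75 77 76
f 76 77 78
f 76 78 56
f 77 53 79
f 77 79 78
f 78 79 80
f 78 80 56
f 79 53 81
f 79 81 80
f 80 81 82
f 80 82 56
f 81 53 83
f 81 83 82
f 82 83 84
f 82 84 56
f 83 53 54
f 83 54 84
f 84 54 55
f 84 55 56



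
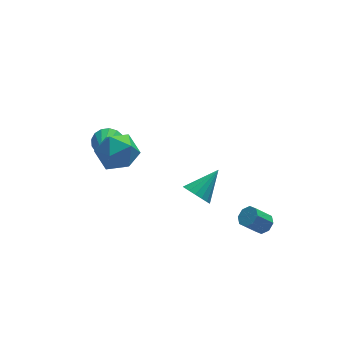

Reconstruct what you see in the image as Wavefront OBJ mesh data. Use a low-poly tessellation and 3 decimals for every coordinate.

v 3.88 -2.545 -3.598
v 4.295 -2.467 -3.216
v 3.515 -2.516 -2.359
v 3.1 -2.595 -2.742
v 4.121 -2.091 -3.353
v 3.341 -2.141 -2.496
v 3.806 -1.981 -3.633
v 3.025 -2.031 -2.777
v 3.534 -2.202 -3.894
v 2.754 -2.252 -3.037
v 3.465 -2.624 -3.981
v 2.685 -2.673 -3.124
v 3.639 -2.999 -3.844
v 2.859 -3.049 -2.987
v 3.955 -3.109 -3.563
v 3.174 -3.159 -2.707
v 4.226 -2.888 -3.303
v 3.446 -2.938 -2.446
v -1.981 2.702 -0.874
v -1.499 2.873 -0.259
v -2.639 1.218 0.054
v -1.82 3.065 -0.179
v -2.179 3.174 -0.259
v -2.492 3.175 -0.479
v -2.688 3.068 -0.79
v -2.722 2.877 -1.12
v -2.586 2.646 -1.394
v -2.312 2.428 -1.548
v -1.962 2.272 -1.548
v -1.616 2.216 -1.394
v -1.354 2.271 -1.12
v -1.236 2.424 -0.79
v -1.288 2.642 -0.479
v 1.4 -0.249 -3.009
v 1.713 0.072 -3.635
v 2.64 0.409 -2.051
v 1.48 0.33 -3.511
v 1.229 0.455 -3.272
v 1.017 0.418 -2.972
v 0.893 0.229 -2.681
v 0.885 -0.069 -2.466
v 0.994 -0.409 -2.374
v 1.197 -0.712 -2.428
v 1.446 -0.909 -2.616
v 1.684 -0.955 -2.893
v 1.858 -0.839 -3.197
v 1.926 -0.588 -3.458
v 1.874 -0.259 -3.616
v -2.551 0.706 1.511
v -1.754 0.455 0.806
v -2.806 -1.015 1.834
v -2.009 -1.266 1.129
v -1.767 -0.776 2.076
v -1.609 0.287 1.877
v -2.951 -0.847 0.763
v -2.793 0.216 0.564
v -2.001 -0.504 0.344
v -1.269 -0.46 1.155
v -3.291 -0.1 1.485
v -2.559 -0.056 2.296
f 2 1 5
f 2 5 3
f 3 5 6
f 3 6 4
f 5 1 7
f 5 7 6
f 6 7 8
f 6 8 4
f 7 1 9
f 7 9 8
f 8 9 10
f 8 10 4
f 9 1 11
f 9 11 10
f 10 11 12
f 10 12 4
f 11 1 13
f 11 13 12
f 12 13 14
f 12 14 4
f 13 1 15
f 13 15 14
f 14 15 16
f 14 16 4
f 15 1 17
f 15 17 16
f 16 17 18
f 16 18 4
f 17 1 2
f 17 2 18
f 18 2 3
f 18 3 4
f 20 19 22
f 20 22 21
f 22 19 23
f 22 23 21
f 23 19 24
f 23 24 21
f 24 19 25
f 24 25 21
f 25 19 26
f 25 26 21
f 26 19 27
f 26 27 21
f 27 19 28
f 27 28 21
f 28 19 29
f 28 29 21
f 29 19 30
f 29 30 21
f 30 19 31
f 30 31 21
f 31 19 32
f 31 32 21
f 32 19 33
f 32 33 21
f 33 19 20
f 33 20 21
f 35 34 37
f 35 37 36
f 37 34 38
f 37 38 36
f 38 34 39
f 38 39 36
f 39 34 40
f 39 40 36
f 40 34 41
f 40 41 36
f 41 34 42
f 41 42 36
f 42 34 43
f 42 43 36
f 43 34 44
f 43 44 36
f 44 34 45
f 44 45 36
f 45 34 46
f 45 46 36
f 46 34 47
f 46 47 36
f 47 34 48
f 47 48 36
f 48 34 35
f 48 35 36
f 49 60 54
f 49 54 50
f 49 50 56
f 49 56 59
f 49 59 60
f 50 54 58
f 54 60 53
f 60 59 51
f 59 56 55
f 56 50 57
f 52 58 53
f 52 53 51
f 52 51 55
f 52 55 57
f 52 57 58
f 53 58 54
f 51 53 60
f 55 51 59
f 57 55 56
f 58 57 50



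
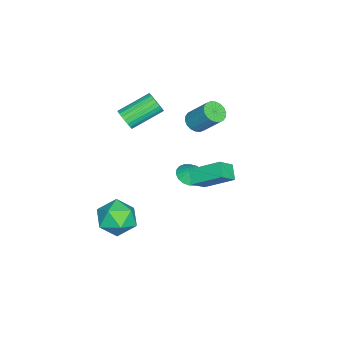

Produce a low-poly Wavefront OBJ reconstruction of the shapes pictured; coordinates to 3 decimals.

v -0.245 -0.125 -1.08
v 0.155 -0.748 -0.867
v -0.075 0.325 -0.08
v 0.397 -0.544 -1
v 0.511 -0.257 -1.149
v 0.476 0.056 -1.284
v 0.298 0.333 -1.378
v 0.012 0.519 -1.414
v -0.324 0.578 -1.383
v -0.644 0.497 -1.293
v -0.886 0.294 -1.16
v -1 0.007 -1.012
v -0.965 -0.306 -0.877
v -0.787 -0.583 -0.782
v -0.502 -0.77 -0.746
v -0.165 -0.829 -0.777
v 1.876 -2.495 -2.629
v 2.884 -2.021 -3.072
v 2.776 -4.199 -2.408
v 3.784 -3.725 -2.851
v 3.379 -3.378 -1.777
v 2.823 -2.324 -1.914
v 2.837 -3.896 -3.566
v 2.281 -2.842 -3.703
v 3.478 -2.886 -3.651
v 3.813 -2.566 -2.545
v 1.847 -3.654 -2.935
v 2.182 -3.334 -1.829
v -0.33 -3.661 2.473
v 0.054 -3.691 3.021
v -1.086 -2.328 3.895
v -1.47 -2.299 3.347
v 0.18 -3.491 2.873
v -0.961 -2.128 3.747
v 0.217 -3.321 2.656
v -0.923 -1.958 3.53
v 0.16 -3.209 2.408
v -0.98 -1.846 3.281
v 0.018 -3.176 2.17
v -1.122 -1.813 3.043
v -0.184 -3.226 1.985
v -1.324 -1.864 2.858
v -0.411 -3.352 1.885
v -1.552 -1.989 2.758
v -0.624 -3.532 1.886
v -1.765 -2.169 2.759
v -0.787 -3.733 1.989
v -1.927 -2.37 2.862
v -0.87 -3.923 2.175
v -2.011 -2.56 3.049
v -0.86 -4.067 2.414
v -2 -2.704 3.287
v -0.758 -4.141 2.662
v -1.899 -2.778 3.535
v -0.582 -4.132 2.878
v -1.723 -2.769 3.751
v -0.363 -4.042 3.024
v -1.503 -2.679 3.897
v -0.138 -3.886 3.075
v -1.278 -2.523 3.948
v 3.33 1.689 1.529
v 2.629 1.361 2.027
v 3.312 3.229 2.517
v 2.611 2.902 3.015
v 4.049 1.238 2.245
v 3.348 0.911 2.743
v 4.031 2.779 3.233
v 3.33 2.451 3.731
v -0.58 0.098 3.075
v -0.147 0.445 2.681
v 0.192 1.53 4.012
v -0.24 1.182 4.405
v -0.411 0.586 2.633
v -0.071 1.671 3.964
v -0.707 0.631 2.673
v -0.368 1.716 4.003
v -0.979 0.57 2.792
v -0.639 1.655 4.122
v -1.171 0.415 2.967
v -0.832 1.5 4.297
v -1.246 0.198 3.163
v -0.907 1.282 4.494
v -1.19 -0.04 3.342
v -0.85 1.045 4.673
v -1.012 -0.25 3.468
v -0.673 0.835 4.799
v -0.749 -0.391 3.516
v -0.409 0.694 4.847
v -0.452 -0.436 3.477
v -0.113 0.649 4.807
v -0.181 -0.375 3.358
v 0.159 0.71 4.688
v 0.012 -0.22 3.183
v 0.351 0.865 4.513
v 0.087 -0.002 2.986
v 0.426 1.082 4.317
v 0.03 0.235 2.807
v 0.37 1.32 4.138
f 2 1 4
f 2 4 3
f 4 1 5
f 4 5 3
f 5 1 6
f 5 6 3
f 6 1 7
f 6 7 3
f 7 1 8
f 7 8 3
f 8 1 9
f 8 9 3
f 9 1 10
f 9 10 3
f 10 1 11
f 10 11 3
f 11 1 12
f 11 12 3
f 12 1 13
f 12 13 3
f 13 1 14
f 13 14 3
f 14 1 15
f 14 15 3
f 15 1 16
f 15 16 3
f 16 1 2
f 16 2 3
f 17 28 22
f 17 22 18
f 17 18 24
f 17 24 27
f 17 27 28
f 18 22 26
f 22 28 21
f 28 27 19
f 27 24 23
f 24 18 25
f 20 26 21
f 20 21 19
f 20 19 23
f 20 23 25
f 20 25 26
f 21 26 22
f 19 21 28
f 23 19 27
f 25 23 24
f 26 25 18
f 30 29 33
f 30 33 31
f 31 33 34
f 31 34 32
f 33 29 35
f 33 35 34
f 34 35 36
f 34 36 32
f 35 29 37
f 35 37 36
f 36 37 38
f 36 38 32
f 37 29 39
f 37 39 38
f 38 39 40
f 38 40 32
f 39 29 41
f 39 41 40
f 40 41 42
f 40 42 32
f 41 29 43
f 41 43 42
f 42 43 44
f 42 44 32
f 43 29 45
f 43 45 44
f 44 45 46
f 44 46 32
f 45 29 47
f 45 47 46
f 46 47 48
f 46 48 32
f 47 29 49
f 47 49 48
f 48 49 50
f 48 50 32
f 49 29 51
f 49 51 50
f 50 51 52
f 50 52 32
f 51 29 53
f 51 53 52
f 52 53 54
f 52 54 32
f 53 29 55
f 53 55 54
f 54 55 56
f 54 56 32
f 55 29 57
f 55 57 56
f 56 57 58
f 56 58 32
f 57 29 59
f 57 59 58
f 58 59 60
f 58 60 32
f 59 29 30
f 59 30 60
f 60 30 31
f 60 31 32
f 62 64 61
f 65 62 61
f 61 64 63
f 63 65 61
f 62 68 64
f 66 62 65
f 66 68 62
f 64 68 63
f 67 65 63
f 63 68 67
f 67 66 65
f 68 66 67
f 70 69 73
f 70 73 71
f 71 73 74
f 71 74 72
f 73 69 75
f 73 75 74
f 74 75 76
f 74 76 72
f 75 69 77
f 75 77 76
f 76 77 78
f 76 78 72
f 77 69 79
f 77 79 78
f 78 79 80
f 78 80 72
f 79 69 81
f 79 81 80
f 80 81 82
f 80 82 72
f 81 69 83
f 81 83 82
f 82 83 84
f 82 84 72
f 83 69 85
f 83 85 84
f 84 85 86
f 84 86 72
f 85 69 87
f 85 87 86
f 86 87 88
f 86 88 72
f 87 69 89
f 87 89 88
f 88 89 90
f 88 90 72
f 89 69 91
f 89 91 90
f 90 91 92
f 90 92 72
f 91 69 93
f 91 93 92
f 92 93 94
f 92 94 72
f 93 69 95
f 93 95 94
f 94 95 96
f 94 96 72
f 95 69 97
f 95 97 96
f 96 97 98
f 96 98 72
f 97 69 70
f 97 70 98
f 98 70 71
f 98 71 72



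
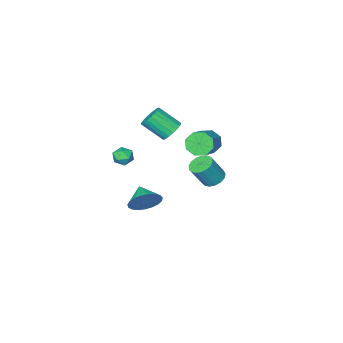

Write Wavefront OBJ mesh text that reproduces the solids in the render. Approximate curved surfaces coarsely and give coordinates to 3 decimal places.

v 2.191 -1.952 -0.582
v 2.672 -1.669 -0.153
v 2.688 -2.971 -0.467
v 3.169 -2.688 -0.038
v 2.5 -2.747 0.174
v 2.193 -2.117 0.103
v 3.167 -2.523 -0.723
v 2.86 -1.893 -0.794
v 3.276 -2.022 -0.24
v 2.863 -2.16 0.314
v 2.497 -2.48 -0.934
v 2.084 -2.618 -0.38
v 2.064 -1.014 -3.776
v 2.524 -0.724 -2.866
v 1.696 -2.166 -3.224
v 2.115 -0.569 -2.815
v 1.697 -0.491 -2.93
v 1.342 -0.503 -3.192
v 1.112 -0.604 -3.554
v 1.047 -0.775 -3.955
v 1.157 -0.988 -4.325
v 1.424 -1.205 -4.6
v 1.802 -1.389 -4.733
v 2.225 -1.508 -4.7
v 2.62 -1.542 -4.508
v 2.919 -1.484 -4.189
v 3.07 -1.345 -3.799
v 3.047 -1.149 -3.405
v 2.854 -0.929 -3.075
v -0.12 -1.414 1.246
v 0.556 -1.277 0.861
v 1.377 -2.33 1.929
v 0.7 -2.466 2.314
v 0.559 -1.042 1.09
v 1.38 -2.095 2.159
v 0.445 -0.871 1.346
v 1.266 -1.924 2.415
v 0.233 -0.794 1.585
v 1.054 -1.846 2.654
v -0.04 -0.824 1.765
v 0.781 -1.876 2.834
v -0.327 -0.956 1.855
v 0.494 -2.008 2.924
v -0.578 -1.167 1.84
v 0.242 -2.22 2.909
v -0.75 -1.421 1.722
v 0.07 -2.473 2.791
v -0.813 -1.673 1.522
v 0.007 -2.726 2.591
v -0.757 -1.881 1.274
v 0.064 -2.934 2.343
v -0.59 -2.008 1.021
v 0.231 -3.061 2.09
v -0.342 -2.032 0.807
v 0.479 -3.085 1.876
v -0.056 -1.949 0.668
v 0.765 -3.002 1.737
v 0.219 -1.774 0.63
v 1.04 -2.826 1.699
v 0.436 -1.536 0.698
v 1.256 -2.589 1.767
v 0.699 3.181 3.128
v 1.099 3.295 2.41
v 2.421 4.353 3.314
v 2.021 4.239 4.032
v 0.664 3.745 2.52
v 1.986 4.803 3.424
v 0.249 3.864 2.986
v 1.572 4.922 3.89
v 0.098 3.583 3.535
v 1.42 4.641 4.44
v 0.299 3.067 3.846
v 1.621 4.125 4.75
v 0.734 2.617 3.736
v 2.056 3.675 4.64
v 1.148 2.498 3.27
v 2.471 3.556 4.174
v 1.3 2.779 2.72
v 2.622 3.837 3.625
v 0.841 3.97 0.658
v 1.236 3.418 0.364
v 2.013 3.257 1.707
v 1.619 3.81 2.002
v 1.426 3.707 0.289
v 2.203 3.546 1.632
v 1.482 4.056 0.298
v 2.259 3.896 1.641
v 1.391 4.386 0.39
v 2.169 4.226 1.733
v 1.175 4.621 0.543
v 1.952 4.46 1.886
v 0.882 4.706 0.723
v 1.659 4.546 2.066
v 0.58 4.623 0.888
v 1.357 4.463 2.231
v 0.337 4.391 1
v 1.115 4.23 2.343
v 0.211 4.062 1.034
v 0.988 3.901 2.377
v 0.228 3.712 0.982
v 1.005 3.551 2.325
v 0.387 3.421 0.856
v 1.164 3.26 2.199
v 0.649 3.256 0.684
v 1.426 3.096 2.028
v 0.955 3.255 0.507
v 1.733 3.094 1.85
f 1 12 6
f 1 6 2
f 1 2 8
f 1 8 11
f 1 11 12
f 2 6 10
f 6 12 5
f 12 11 3
f 11 8 7
f 8 2 9
f 4 10 5
f 4 5 3
f 4 3 7
f 4 7 9
f 4 9 10
f 5 10 6
f 3 5 12
f 7 3 11
f 9 7 8
f 10 9 2
f 14 13 16
f 14 16 15
f 16 13 17
f 16 17 15
f 17 13 18
f 17 18 15
f 18 13 19
f 18 19 15
f 19 13 20
f 19 20 15
f 20 13 21
f 20 21 15
f 21 13 22
f 21 22 15
f 22 13 23
f 22 23 15
f 23 13 24
f 23 24 15
f 24 13 25
f 24 25 15
f 25 13 26
f 25 26 15
f 26 13 27
f 26 27 15
f 27 13 28
f 27 28 15
f 28 13 29
f 28 29 15
f 29 13 14
f 29 14 15
f 31 30 34
f 31 34 32
f 32 34 35
f 32 35 33
f 34 30 36
f 34 36 35
f 35 36 37
f 35 37 33
f 36 30 38
f 36 38 37
f 37 38 39
f 37 39 33
f 38 30 40
f 38 40 39
f 39 40 41
f 39 41 33
f 40 30 42
f 40 42 41
f 41 42 43
f 41 43 33
f 42 30 44
f 42 44 43
f 43 44 45
f 43 45 33
f 44 30 46
f 44 46 45
f 45 46 47
f 45 47 33
f 46 30 48
f 46 48 47
f 47 48 49
f 47 49 33
f 48 30 50
f 48 50 49
f 49 50 51
f 49 51 33
f 50 30 52
f 50 52 51
f 51 52 53
f 51 53 33
f 52 30 54
f 52 54 53
f 53 54 55
f 53 55 33
f 54 30 56
f 54 56 55
f 55 56 57
f 55 57 33
f 56 30 58
f 56 58 57
f 57 58 59
f 57 59 33
f 58 30 60
f 58 60 59
f 59 60 61
f 59 61 33
f 60 30 31
f 60 31 61
f 61 31 32
f 61 32 33
f 63 62 66
f 63 66 64
f 64 66 67
f 64 67 65
f 66 62 68
f 66 68 67
f 67 68 69
f 67 69 65
f 68 62 70
f 68 70 69
f 69 70 71
f 69 71 65
f 70 62 72
f 70 72 71
f 71 72 73
f 71 73 65
f 72 62 74
f 72 74 73
f 73 74 75
f 73 75 65
f 74 62 76
f 74 76 75
f 75 76 77
f 75 77 65
f 76 62 78
f 76 78 77
f 77 78 79
f 77 79 65
f 78 62 63
f 78 63 79
f 79 63 64
f 79 64 65
f 81 80 84
f 81 84 82
f 82 84 85
f 82 85 83
f 84 80 86
f 84 86 85
f 85 86 87
f 85 87 83
f 86 80 88
f 86 88 87
f 87 88 89
f 87 89 83
f 88 80 90
f 88 90 89
f 89 90 91
f 89 91 83
f 90 80 92
f 90 92 91
f 91 92 93
f 91 93 83
f 92 80 94
f 92 94 93
f 93 94 95
f 93 95 83
f 94 80 96
f 94 96 95
f 95 96 97
f 95 97 83
f 96 80 98
f 96 98 97
f 97 98 99
f 97 99 83
f 98 80 100
f 98 100 99
f 99 100 101
f 99 101 83
f 100 80 102
f 100 102 101
f 101 102 103
f 101 103 83
f 102 80 104
f 102 104 103
f 103 104 105
f 103 105 83
f 104 80 106
f 104 106 105
f 105 106 107
f 105 107 83
f 106 80 81
f 106 81 107
f 107 81 82
f 107 82 83



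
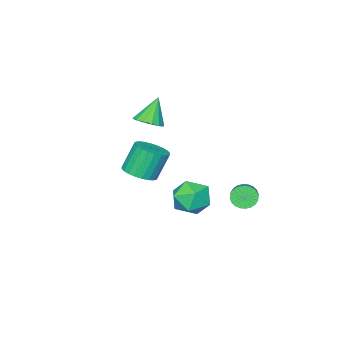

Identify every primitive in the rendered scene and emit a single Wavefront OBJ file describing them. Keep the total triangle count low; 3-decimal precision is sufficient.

v -1.186 -3.897 0.108
v -0.515 -4.479 0.447
v -2.074 -3.963 1.752
v -0.355 -4.026 0.552
v -0.418 -3.538 0.538
v -0.686 -3.147 0.408
v -1.088 -2.957 0.198
v -1.516 -3.018 -0.036
v -1.856 -3.315 -0.231
v -2.016 -3.768 -0.336
v -1.953 -4.256 -0.321
v -1.685 -4.647 -0.192
v -1.283 -4.838 0.018
v -0.855 -4.776 0.252
v 1.969 3.672 -0.58
v 3.177 3.894 -0.509
v 2.283 2.466 -2.131
v 3.491 2.688 -2.06
v 2.932 2.036 -1.179
v 2.738 2.782 -0.22
v 2.722 3.578 -2.42
v 2.528 4.324 -1.461
v 3.642 3.836 -1.646
v 3.772 2.883 -0.879
v 1.688 3.477 -1.761
v 1.818 2.524 -0.994
v -2.521 2.233 -3.897
v -2.128 2.316 -4.566
v -0.986 3.31 -3.772
v -1.379 3.227 -3.103
v -2.321 2.55 -4.581
v -1.18 3.545 -3.787
v -2.545 2.736 -4.492
v -1.404 3.731 -3.698
v -2.766 2.845 -4.313
v -1.624 3.84 -3.519
v -2.948 2.862 -4.07
v -1.807 3.856 -3.276
v -3.066 2.782 -3.801
v -1.924 3.777 -3.007
v -3.101 2.619 -3.547
v -1.959 3.614 -2.753
v -3.047 2.397 -3.346
v -1.906 3.392 -2.551
v -2.914 2.15 -3.228
v -1.772 3.144 -2.434
v -2.72 1.915 -3.213
v -1.579 2.91 -2.419
v -2.496 1.729 -3.302
v -1.355 2.724 -2.508
v -2.276 1.62 -3.481
v -1.134 2.615 -2.687
v -2.093 1.604 -3.724
v -0.952 2.598 -2.93
v -1.976 1.683 -3.993
v -0.834 2.678 -3.199
v -1.941 1.846 -4.247
v -0.799 2.841 -3.453
v -1.994 2.068 -4.449
v -0.853 3.063 -3.654
v 0.297 -3.152 -3.122
v 0.936 -2.298 -2.952
v 0.143 -2.055 -1.188
v -0.497 -2.908 -1.358
v 0.6 -2.115 -3.129
v -0.194 -1.872 -1.364
v 0.218 -2.09 -3.304
v -0.576 -1.847 -1.54
v -0.153 -2.226 -3.452
v -0.946 -1.983 -1.687
v -0.455 -2.504 -3.549
v -1.248 -2.261 -1.785
v -0.642 -2.88 -3.582
v -1.436 -2.637 -1.817
v -0.687 -3.297 -3.544
v -1.48 -3.054 -1.78
v -0.581 -3.692 -3.443
v -1.375 -3.449 -1.678
v -0.343 -4.005 -3.292
v -1.136 -3.762 -1.528
v -0.006 -4.188 -3.116
v -0.8 -3.945 -1.351
v 0.376 -4.213 -2.94
v -0.418 -3.97 -1.176
v 0.746 -4.077 -2.793
v -0.047 -3.834 -1.028
v 1.048 -3.799 -2.695
v 0.255 -3.556 -0.931
v 1.236 -3.423 -2.663
v 0.442 -3.18 -0.898
v 1.28 -3.006 -2.7
v 0.487 -2.763 -0.936
v 1.175 -2.611 -2.802
v 0.381 -2.368 -1.037
f 2 1 4
f 2 4 3
f 4 1 5
f 4 5 3
f 5 1 6
f 5 6 3
f 6 1 7
f 6 7 3
f 7 1 8
f 7 8 3
f 8 1 9
f 8 9 3
f 9 1 10
f 9 10 3
f 10 1 11
f 10 11 3
f 11 1 12
f 11 12 3
f 12 1 13
f 12 13 3
f 13 1 14
f 13 14 3
f 14 1 2
f 14 2 3
f 15 26 20
f 15 20 16
f 15 16 22
f 15 22 25
f 15 25 26
f 16 20 24
f 20 26 19
f 26 25 17
f 25 22 21
f 22 16 23
f 18 24 19
f 18 19 17
f 18 17 21
f 18 21 23
f 18 23 24
f 19 24 20
f 17 19 26
f 21 17 25
f 23 21 22
f 24 23 16
f 28 27 31
f 28 31 29
f 29 31 32
f 29 32 30
f 31 27 33
f 31 33 32
f 32 33 34
f 32 34 30
f 33 27 35
f 33 35 34
f 34 35 36
f 34 36 30
f 35 27 37
f 35 37 36
f 36 37 38
f 36 38 30
f 37 27 39
f 37 39 38
f 38 39 40
f 38 40 30
f 39 27 41
f 39 41 40
f 40 41 42
f 40 42 30
f 41 27 43
f 41 43 42
f 42 43 44
f 42 44 30
f 43 27 45
f 43 45 44
f 44 45 46
f 44 46 30
f 45 27 47
f 45 47 46
f 46 47 48
f 46 48 30
f 47 27 49
f 47 49 48
f 48 49 50
f 48 50 30
f 49 27 51
f 49 51 50
f 50 51 52
f 50 52 30
f 51 27 53
f 51 53 52
f 52 53 54
f 52 54 30
f 53 27 55
f 53 55 54
f 54 55 56
f 54 56 30
f 55 27 57
f 55 57 56
f 56 57 58
f 56 58 30
f 57 27 59
f 57 59 58
f 58 59 60
f 58 60 30
f 59 27 28
f 59 28 60
f 60 28 29
f 60 29 30
f 62 61 65
f 62 65 63
f 63 65 66
f 63 66 64
f 65 61 67
f 65 67 66
f 66 67 68
f 66 68 64
f 67 61 69
f 67 69 68
f 68 69 70
f 68 70 64
f 69 61 71
f 69 71 70
f 70 71 72
f 70 72 64
f 71 61 73
f 71 73 72
f 72 73 74
f 72 74 64
f 73 61 75
f 73 75 74
f 74 75 76
f 74 76 64
f 75 61 77
f 75 77 76
f 76 77 78
f 76 78 64
f 77 61 79
f 77 79 78
f 78 79 80
f 78 80 64
f 79 61 81
f 79 81 80
f 80 81 82
f 80 82 64
f 81 61 83
f 81 83 82
f 82 83 84
f 82 84 64
f 83 61 85
f 83 85 84
f 84 85 86
f 84 86 64
f 85 61 87
f 85 87 86
f 86 87 88
f 86 88 64
f 87 61 89
f 87 89 88
f 88 89 90
f 88 90 64
f 89 61 91
f 89 91 90
f 90 91 92
f 90 92 64
f 91 61 93
f 91 93 92
f 92 93 94
f 92 94 64
f 93 61 62
f 93 62 94
f 94 62 63
f 94 63 64



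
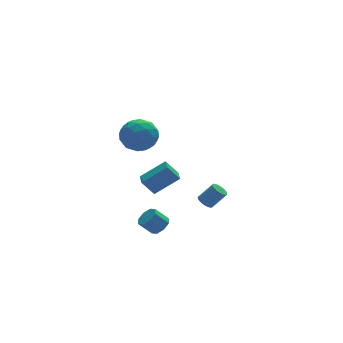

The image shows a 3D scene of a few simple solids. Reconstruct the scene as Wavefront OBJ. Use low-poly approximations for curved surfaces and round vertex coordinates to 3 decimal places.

v -2.009 -1.154 -1.295
v -2.665 -0.92 -0.38
v -1.797 -0.272 -1.369
v -2.453 -0.038 -0.454
v -0.607 -1.402 -0.226
v -1.263 -1.168 0.689
v -0.395 -0.52 -0.3
v -1.051 -0.286 0.615
v -2.7 0.118 3.038
v -2.08 -0.748 2.587
v -3.48 -1.072 4.253
v -2.86 -1.938 3.802
v -2.334 -1.104 4.407
v -1.852 -0.368 3.656
v -3.708 -1.452 3.184
v -3.226 -0.716 2.433
v -2.702 -1.718 2.678
v -1.854 -1.503 3.434
v -3.706 -0.317 3.406
v -2.858 -0.102 4.162
v -2.321 -0.21 2.706
v -3.239 -1.61 4.134
v -2.93 -1.12 4.489
v -2.565 -1.629 4.225
v -2.188 0.013 3.334
v -1.823 -0.496 3.069
v -1.973 -0.706 4.139
v -3.737 -1.324 3.771
v -3.372 -1.833 3.506
v -2.995 -0.191 2.615
v -2.63 -0.7 2.351
v -3.587 -1.114 2.701
v -2.323 -1.289 2.494
v -2.781 -1.989 3.208
v -3.28 -1.704 2.845
v -2.996 -1.271 2.404
v -1.824 -1.163 2.939
v -2.282 -1.863 3.653
v -1.974 -1.373 4.008
v -1.69 -0.94 3.567
v -2.19 -1.734 2.992
v -3.278 0.043 3.187
v -3.736 -0.657 3.901
v -3.87 -0.88 3.273
v -3.586 -0.447 2.832
v -2.779 0.169 3.632
v -3.237 -0.531 4.346
v -2.564 -0.549 4.436
v -2.28 -0.116 3.995
v -3.37 -0.086 3.848
v 1.982 1.468 -4.453
v 2.371 1.759 -4.711
v 3.187 1.563 -3.705
v 2.798 1.272 -3.447
v 2.262 1.921 -4.592
v 3.078 1.725 -3.586
v 2.105 2.004 -4.448
v 2.921 1.808 -3.442
v 1.926 1.995 -4.305
v 2.742 1.799 -3.299
v 1.758 1.895 -4.188
v 2.574 1.698 -3.182
v 1.628 1.72 -4.116
v 2.444 1.524 -3.11
v 1.559 1.503 -4.103
v 2.375 1.306 -3.097
v 1.564 1.279 -4.15
v 2.379 1.083 -3.145
v 1.64 1.088 -4.25
v 2.456 0.892 -3.244
v 1.776 0.963 -4.385
v 2.592 0.766 -3.379
v 1.948 0.925 -4.531
v 2.764 0.729 -3.525
v 2.125 0.981 -4.664
v 2.941 0.785 -3.658
v 2.278 1.121 -4.761
v 3.094 0.925 -3.755
v 2.379 1.322 -4.804
v 3.195 1.125 -3.798
v 2.412 1.547 -4.786
v 3.228 1.351 -3.781
v -1.639 -1.071 -4.042
v -1.12 -1.004 -3.593
v -1.842 -0.802 -2.788
v -2.361 -0.869 -3.238
v -1.248 -0.546 -3.823
v -1.97 -0.345 -3.018
v -1.605 -0.396 -4.182
v -2.328 -0.194 -3.377
v -1.983 -0.641 -4.459
v -2.705 -0.439 -3.654
v -2.158 -1.138 -4.492
v -2.88 -0.936 -3.687
v -2.03 -1.595 -4.262
v -2.752 -1.394 -3.457
v -1.672 -1.746 -3.903
v -2.395 -1.544 -3.098
v -1.295 -1.501 -3.626
v -2.017 -1.299 -2.821
f 2 4 1
f 5 2 1
f 1 4 3
f 3 5 1
f 2 8 4
f 6 2 5
f 6 8 2
f 4 8 3
f 7 5 3
f 3 8 7
f 7 6 5
f 8 6 7
f 9 46 25
f 46 20 49
f 25 49 14
f 46 49 25
f 9 25 21
f 25 14 26
f 21 26 10
f 25 26 21
f 9 21 30
f 21 10 31
f 30 31 16
f 21 31 30
f 9 30 42
f 30 16 45
f 42 45 19
f 30 45 42
f 9 42 46
f 42 19 50
f 46 50 20
f 42 50 46
f 10 26 37
f 26 14 40
f 37 40 18
f 26 40 37
f 14 49 27
f 49 20 48
f 27 48 13
f 49 48 27
f 20 50 47
f 50 19 43
f 47 43 11
f 50 43 47
f 19 45 44
f 45 16 32
f 44 32 15
f 45 32 44
f 16 31 36
f 31 10 33
f 36 33 17
f 31 33 36
f 12 38 24
f 38 18 39
f 24 39 13
f 38 39 24
f 12 24 22
f 24 13 23
f 22 23 11
f 24 23 22
f 12 22 29
f 22 11 28
f 29 28 15
f 22 28 29
f 12 29 34
f 29 15 35
f 34 35 17
f 29 35 34
f 12 34 38
f 34 17 41
f 38 41 18
f 34 41 38
f 13 39 27
f 39 18 40
f 27 40 14
f 39 40 27
f 11 23 47
f 23 13 48
f 47 48 20
f 23 48 47
f 15 28 44
f 28 11 43
f 44 43 19
f 28 43 44
f 17 35 36
f 35 15 32
f 36 32 16
f 35 32 36
f 18 41 37
f 41 17 33
f 37 33 10
f 41 33 37
f 52 51 55
f 52 55 53
f 53 55 56
f 53 56 54
f 55 51 57
f 55 57 56
f 56 57 58
f 56 58 54
f 57 51 59
f 57 59 58
f 58 59 60
f 58 60 54
f 59 51 61
f 59 61 60
f 60 61 62
f 60 62 54
f 61 51 63
f 61 63 62
f 62 63 64
f 62 64 54
f 63 51 65
f 63 65 64
f 64 65 66
f 64 66 54
f 65 51 67
f 65 67 66
f 66 67 68
f 66 68 54
f 67 51 69
f 67 69 68
f 68 69 70
f 68 70 54
f 69 51 71
f 69 71 70
f 70 71 72
f 70 72 54
f 71 51 73
f 71 73 72
f 72 73 74
f 72 74 54
f 73 51 75
f 73 75 74
f 74 75 76
f 74 76 54
f 75 51 77
f 75 77 76
f 76 77 78
f 76 78 54
f 77 51 79
f 77 79 78
f 78 79 80
f 78 80 54
f 79 51 81
f 79 81 80
f 80 81 82
f 80 82 54
f 81 51 52
f 81 52 82
f 82 52 53
f 82 53 54
f 84 83 87
f 84 87 85
f 85 87 88
f 85 88 86
f 87 83 89
f 87 89 88
f 88 89 90
f 88 90 86
f 89 83 91
f 89 91 90
f 90 91 92
f 90 92 86
f 91 83 93
f 91 93 92
f 92 93 94
f 92 94 86
f 93 83 95
f 93 95 94
f 94 95 96
f 94 96 86
f 95 83 97
f 95 97 96
f 96 97 98
f 96 98 86
f 97 83 99
f 97 99 98
f 98 99 100
f 98 100 86
f 99 83 84
f 99 84 100
f 100 84 85
f 100 85 86



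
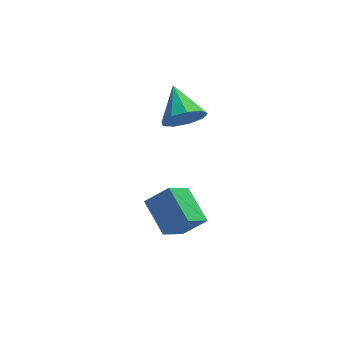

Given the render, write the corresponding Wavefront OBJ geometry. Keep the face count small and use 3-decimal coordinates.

v 0.095 -2.176 -3.077
v -0.434 -0.499 -2.256
v -1.002 -2.09 -3.958
v -1.531 -0.414 -3.138
v 1.171 -1.226 -4.322
v 0.642 0.45 -3.502
v 0.074 -1.141 -5.204
v -0.455 0.536 -4.383
v 0.53 0.88 1.295
v 0.881 1.375 0.413
v 0.35 2.56 2.165
v 0.153 1.309 0.39
v -0.399 1.043 0.79
v -0.517 0.7 1.426
v -0.144 0.442 2.001
v 0.544 0.389 2.245
v 1.225 0.566 2.045
v 1.581 0.89 1.494
v 1.446 1.209 0.849
f 2 4 1
f 5 2 1
f 1 4 3
f 3 5 1
f 2 8 4
f 6 2 5
f 6 8 2
f 4 8 3
f 7 5 3
f 3 8 7
f 7 6 5
f 8 6 7
f 10 9 12
f 10 12 11
f 12 9 13
f 12 13 11
f 13 9 14
f 13 14 11
f 14 9 15
f 14 15 11
f 15 9 16
f 15 16 11
f 16 9 17
f 16 17 11
f 17 9 18
f 17 18 11
f 18 9 19
f 18 19 11
f 19 9 10
f 19 10 11



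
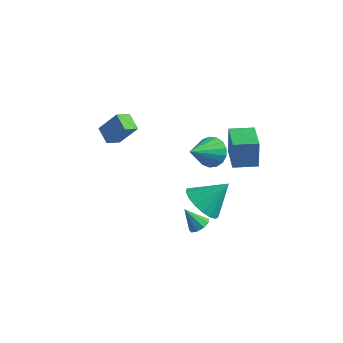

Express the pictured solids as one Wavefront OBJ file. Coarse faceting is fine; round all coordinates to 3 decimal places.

v 1.74 1.971 -4.101
v 2.144 1.664 -3.82
v 0.98 1.889 -3.099
v 2.195 2.051 -3.749
v 2.033 2.401 -3.843
v 1.734 2.55 -4.058
v 1.438 2.428 -4.292
v 1.284 2.092 -4.437
v 1.343 1.7 -4.425
v 1.588 1.435 -4.261
v 1.904 1.421 -4.022
v 2.083 1.554 -1.84
v 2.651 2.026 -2.655
v 3.037 2.446 -0.66
v 2.247 2.354 -2.577
v 1.806 2.499 -2.33
v 1.427 2.427 -1.971
v 1.2 2.156 -1.581
v 1.174 1.746 -1.251
v 1.357 1.293 -1.056
v 1.706 0.899 -1.041
v 2.142 0.655 -1.208
v 2.564 0.618 -1.521
v 2.876 0.794 -1.906
v 3.006 1.145 -2.277
v 2.925 1.589 -2.547
v 2.159 2.322 1.487
v 2.685 1.838 1.009
v 1.761 0.838 2.553
v 2.929 1.985 1.306
v 2.997 2.21 1.644
v 2.873 2.461 1.946
v 2.585 2.679 2.143
v 2.199 2.816 2.189
v 1.805 2.84 2.075
v 1.491 2.745 1.826
v 1.33 2.553 1.499
v 1.359 2.308 1.17
v 1.572 2.066 0.913
v 1.918 1.883 0.787
v 2.32 1.801 0.822
v -3.972 2.469 0.671
v -3.114 2.757 1.842
v -3.664 3.2 0.266
v -2.806 3.488 1.437
v -3.234 1.932 0.263
v -2.376 2.22 1.434
v -2.926 2.663 -0.142
v -2.068 2.951 1.029
v 2.172 4.155 0.072
v 2.09 4.33 1.61
v 3.223 4.831 0.051
v 3.141 5.007 1.589
v 3.039 2.813 0.271
v 2.957 2.989 1.809
v 4.09 3.49 0.25
v 4.008 3.665 1.788
f 2 1 4
f 2 4 3
f 4 1 5
f 4 5 3
f 5 1 6
f 5 6 3
f 6 1 7
f 6 7 3
f 7 1 8
f 7 8 3
f 8 1 9
f 8 9 3
f 9 1 10
f 9 10 3
f 10 1 11
f 10 11 3
f 11 1 2
f 11 2 3
f 13 12 15
f 13 15 14
f 15 12 16
f 15 16 14
f 16 12 17
f 16 17 14
f 17 12 18
f 17 18 14
f 18 12 19
f 18 19 14
f 19 12 20
f 19 20 14
f 20 12 21
f 20 21 14
f 21 12 22
f 21 22 14
f 22 12 23
f 22 23 14
f 23 12 24
f 23 24 14
f 24 12 25
f 24 25 14
f 25 12 26
f 25 26 14
f 26 12 13
f 26 13 14
f 28 27 30
f 28 30 29
f 30 27 31
f 30 31 29
f 31 27 32
f 31 32 29
f 32 27 33
f 32 33 29
f 33 27 34
f 33 34 29
f 34 27 35
f 34 35 29
f 35 27 36
f 35 36 29
f 36 27 37
f 36 37 29
f 37 27 38
f 37 38 29
f 38 27 39
f 38 39 29
f 39 27 40
f 39 40 29
f 40 27 41
f 40 41 29
f 41 27 28
f 41 28 29
f 43 45 42
f 46 43 42
f 42 45 44
f 44 46 42
f 43 49 45
f 47 43 46
f 47 49 43
f 45 49 44
f 48 46 44
f 44 49 48
f 48 47 46
f 49 47 48
f 51 53 50
f 54 51 50
f 50 53 52
f 52 54 50
f 51 57 53
f 55 51 54
f 55 57 51
f 53 57 52
f 56 54 52
f 52 57 56
f 56 55 54
f 57 55 56



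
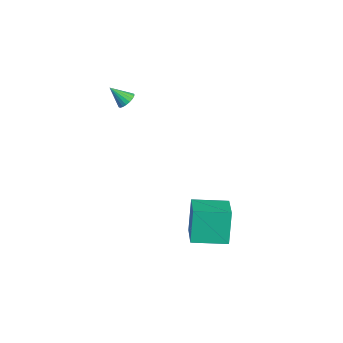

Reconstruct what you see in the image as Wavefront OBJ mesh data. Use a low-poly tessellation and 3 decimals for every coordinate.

v -3.255 -2.756 2.498
v -2.727 -2.726 2.821
v -3.785 -3.564 3.442
v -2.872 -2.514 2.921
v -3.093 -2.35 2.938
v -3.347 -2.266 2.867
v -3.582 -2.279 2.724
v -3.752 -2.387 2.536
v -3.825 -2.568 2.34
v -3.784 -2.786 2.176
v -3.639 -2.998 2.076
v -3.418 -3.162 2.059
v -3.164 -3.246 2.13
v -2.929 -3.233 2.273
v -2.758 -3.125 2.461
v -2.686 -2.944 2.657
v 3.07 -1.268 -4.061
v 2.34 -0.86 -2.069
v 3.717 0.723 -4.232
v 2.987 1.131 -2.24
v 4.813 -1.771 -3.32
v 4.083 -1.363 -1.328
v 5.46 0.22 -3.491
v 4.73 0.628 -1.499
f 2 1 4
f 2 4 3
f 4 1 5
f 4 5 3
f 5 1 6
f 5 6 3
f 6 1 7
f 6 7 3
f 7 1 8
f 7 8 3
f 8 1 9
f 8 9 3
f 9 1 10
f 9 10 3
f 10 1 11
f 10 11 3
f 11 1 12
f 11 12 3
f 12 1 13
f 12 13 3
f 13 1 14
f 13 14 3
f 14 1 15
f 14 15 3
f 15 1 16
f 15 16 3
f 16 1 2
f 16 2 3
f 18 20 17
f 21 18 17
f 17 20 19
f 19 21 17
f 18 24 20
f 22 18 21
f 22 24 18
f 20 24 19
f 23 21 19
f 19 24 23
f 23 22 21
f 24 22 23



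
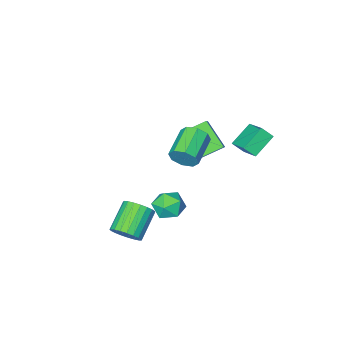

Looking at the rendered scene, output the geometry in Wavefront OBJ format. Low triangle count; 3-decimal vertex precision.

v -0.396 -0.67 0.626
v 0.091 -0.921 1.377
v -1.497 -2.061 2.026
v -1.984 -1.81 1.274
v -0.29 -0.329 1.485
v -1.878 -1.469 2.133
v -0.733 0.063 1.089
v -2.321 -1.077 1.737
v -0.978 0.026 0.422
v -2.567 -1.114 1.07
v -0.883 -0.419 -0.126
v -2.471 -1.559 0.523
v -0.502 -1.011 -0.233
v -2.09 -2.151 0.415
v -0.059 -1.403 0.163
v -1.647 -2.543 0.811
v 0.187 -1.366 0.83
v -1.402 -2.506 1.478
v -0.166 -0.009 -3.152
v 0.375 0.201 -2.224
v 1.105 -1.141 -3.636
v 1.646 -0.931 -2.708
v 0.699 -1.478 -2.678
v -0.086 -0.778 -2.379
v 1.566 -0.162 -3.481
v 0.781 0.538 -3.182
v 1.445 0.107 -2.428
v 0.909 -0.707 -1.932
v 0.571 -0.233 -3.928
v 0.035 -1.047 -3.432
v -4.571 -2.543 -1.552
v -4.404 -4.137 -0.195
v -3.794 -1.568 -0.502
v -3.627 -3.162 0.855
v -3.153 -2.958 -2.215
v -2.986 -4.552 -0.858
v -2.376 -1.983 -1.165
v -2.209 -3.577 0.192
v 4.295 0.568 -3.073
v 4.8 0.823 -2.273
v 3.349 -0.032 -1.086
v 2.845 -0.288 -1.887
v 4.561 1.148 -2.33
v 3.11 0.293 -1.143
v 4.276 1.373 -2.516
v 2.826 0.518 -1.329
v 3.995 1.459 -2.798
v 2.544 0.604 -1.611
v 3.766 1.39 -3.128
v 2.315 0.535 -1.941
v 3.628 1.18 -3.448
v 2.177 0.324 -2.262
v 3.606 0.863 -3.704
v 2.155 0.008 -2.517
v 3.702 0.495 -3.85
v 2.252 -0.36 -2.664
v 3.902 0.14 -3.862
v 2.451 -0.715 -2.676
v 4.169 -0.141 -3.738
v 2.719 -0.996 -2.552
v 4.458 -0.3 -3.499
v 3.008 -1.155 -2.312
v 4.719 -0.309 -3.186
v 3.269 -1.164 -2
v 4.907 -0.166 -2.854
v 3.456 -1.021 -1.667
v 4.989 0.104 -2.559
v 3.538 -0.751 -1.373
v 4.951 0.454 -2.354
v 3.5 -0.402 -1.167
v -4.072 1.745 3.043
v -3.808 3.26 3.835
v -2.7 1.996 2.107
v -2.436 3.511 2.899
v -3.544 1.309 3.701
v -3.28 2.824 4.493
v -2.172 1.56 2.765
v -1.908 3.075 3.557
f 2 1 5
f 2 5 3
f 3 5 6
f 3 6 4
f 5 1 7
f 5 7 6
f 6 7 8
f 6 8 4
f 7 1 9
f 7 9 8
f 8 9 10
f 8 10 4
f 9 1 11
f 9 11 10
f 10 11 12
f 10 12 4
f 11 1 13
f 11 13 12
f 12 13 14
f 12 14 4
f 13 1 15
f 13 15 14
f 14 15 16
f 14 16 4
f 15 1 17
f 15 17 16
f 16 17 18
f 16 18 4
f 17 1 2
f 17 2 18
f 18 2 3
f 18 3 4
f 19 30 24
f 19 24 20
f 19 20 26
f 19 26 29
f 19 29 30
f 20 24 28
f 24 30 23
f 30 29 21
f 29 26 25
f 26 20 27
f 22 28 23
f 22 23 21
f 22 21 25
f 22 25 27
f 22 27 28
f 23 28 24
f 21 23 30
f 25 21 29
f 27 25 26
f 28 27 20
f 32 34 31
f 35 32 31
f 31 34 33
f 33 35 31
f 32 38 34
f 36 32 35
f 36 38 32
f 34 38 33
f 37 35 33
f 33 38 37
f 37 36 35
f 38 36 37
f 40 39 43
f 40 43 41
f 41 43 44
f 41 44 42
f 43 39 45
f 43 45 44
f 44 45 46
f 44 46 42
f 45 39 47
f 45 47 46
f 46 47 48
f 46 48 42
f 47 39 49
f 47 49 48
f 48 49 50
f 48 50 42
f 49 39 51
f 49 51 50
f 50 51 52
f 50 52 42
f 51 39 53
f 51 53 52
f 52 53 54
f 52 54 42
f 53 39 55
f 53 55 54
f 54 55 56
f 54 56 42
f 55 39 57
f 55 57 56
f 56 57 58
f 56 58 42
f 57 39 59
f 57 59 58
f 58 59 60
f 58 60 42
f 59 39 61
f 59 61 60
f 60 61 62
f 60 62 42
f 61 39 63
f 61 63 62
f 62 63 64
f 62 64 42
f 63 39 65
f 63 65 64
f 64 65 66
f 64 66 42
f 65 39 67
f 65 67 66
f 66 67 68
f 66 68 42
f 67 39 69
f 67 69 68
f 68 69 70
f 68 70 42
f 69 39 40
f 69 40 70
f 70 40 41
f 70 41 42
f 72 74 71
f 75 72 71
f 71 74 73
f 73 75 71
f 72 78 74
f 76 72 75
f 76 78 72
f 74 78 73
f 77 75 73
f 73 78 77
f 77 76 75
f 78 76 77



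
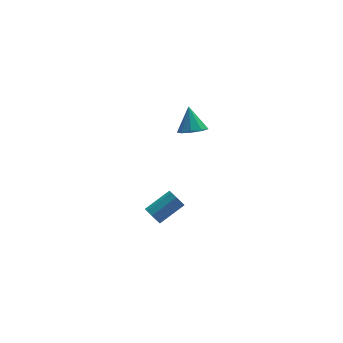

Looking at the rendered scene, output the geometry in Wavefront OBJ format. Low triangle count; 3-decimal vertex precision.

v 1.265 1.734 -4.05
v 1.603 1.576 -4.533
v 3.033 2.068 -3.693
v 2.695 2.226 -3.21
v 1.485 1.975 -4.565
v 2.915 2.467 -3.725
v 1.264 2.261 -4.357
v 2.694 2.753 -3.517
v 1.043 2.301 -4.005
v 2.474 2.793 -3.165
v 0.927 2.075 -3.674
v 2.357 2.567 -2.834
v 0.968 1.69 -3.519
v 2.398 2.182 -2.679
v 1.149 1.325 -3.612
v 2.579 1.817 -2.772
v 1.383 1.152 -3.911
v 2.813 1.644 -3.071
v 1.563 1.251 -4.274
v 2.993 1.743 -3.434
v 3.388 1.547 2.939
v 4.194 1.726 2.857
v 3.332 2.373 4.201
v 3.88 2.116 2.588
v 3.336 2.239 2.483
v 2.816 2.038 2.592
v 2.563 1.608 2.863
v 2.697 1.149 3.169
v 3.153 0.876 3.368
v 3.72 0.917 3.365
v 4.131 1.253 3.164
f 2 1 5
f 2 5 3
f 3 5 6
f 3 6 4
f 5 1 7
f 5 7 6
f 6 7 8
f 6 8 4
f 7 1 9
f 7 9 8
f 8 9 10
f 8 10 4
f 9 1 11
f 9 11 10
f 10 11 12
f 10 12 4
f 11 1 13
f 11 13 12
f 12 13 14
f 12 14 4
f 13 1 15
f 13 15 14
f 14 15 16
f 14 16 4
f 15 1 17
f 15 17 16
f 16 17 18
f 16 18 4
f 17 1 19
f 17 19 18
f 18 19 20
f 18 20 4
f 19 1 2
f 19 2 20
f 20 2 3
f 20 3 4
f 22 21 24
f 22 24 23
f 24 21 25
f 24 25 23
f 25 21 26
f 25 26 23
f 26 21 27
f 26 27 23
f 27 21 28
f 27 28 23
f 28 21 29
f 28 29 23
f 29 21 30
f 29 30 23
f 30 21 31
f 30 31 23
f 31 21 22
f 31 22 23



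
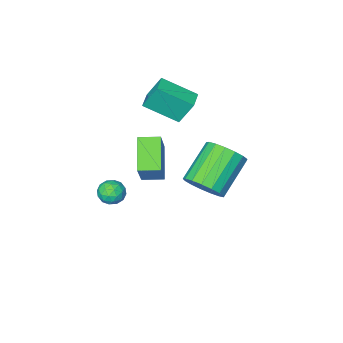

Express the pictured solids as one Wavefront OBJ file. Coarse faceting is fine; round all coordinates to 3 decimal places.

v -1.224 -2.829 -3.383
v -0.983 -3.054 -3.934
v -1.677 -3.746 -3.206
v -1.436 -3.971 -3.757
v -1.046 -3.844 -3.264
v -0.766 -3.278 -3.373
v -1.894 -3.522 -3.767
v -1.614 -2.956 -3.876
v -1.397 -3.483 -4.171
v -0.873 -3.682 -3.86
v -1.787 -3.118 -3.28
v -1.263 -3.317 -2.969
v -1.064 -2.861 -3.674
v -1.596 -3.939 -3.466
v -1.367 -3.864 -3.176
v -1.225 -3.997 -3.5
v -0.936 -2.993 -3.345
v -0.794 -3.125 -3.668
v -0.831 -3.589 -3.274
v -1.866 -3.675 -3.472
v -1.724 -3.807 -3.795
v -1.435 -2.803 -3.64
v -1.293 -2.936 -3.964
v -1.829 -3.211 -3.866
v -1.166 -3.245 -4.137
v -1.432 -3.784 -4.033
v -1.701 -3.52 -4.039
v -1.537 -3.187 -4.103
v -0.857 -3.362 -3.954
v -1.124 -3.901 -3.85
v -0.894 -3.827 -3.56
v -0.73 -3.494 -3.624
v -1.101 -3.614 -4.093
v -1.536 -2.899 -3.29
v -1.803 -3.438 -3.186
v -1.93 -3.306 -3.516
v -1.766 -2.973 -3.58
v -1.228 -3.016 -3.107
v -1.494 -3.555 -3.003
v -1.123 -3.613 -3.037
v -0.959 -3.28 -3.101
v -1.559 -3.186 -3.047
v -2.227 -2.544 -2.578
v -2.937 -3.662 -1.594
v -2.995 -2.006 -2.523
v -3.706 -3.124 -1.538
v -1.494 -1.656 -1.042
v -2.205 -2.774 -0.057
v -2.263 -1.118 -0.986
v -2.973 -2.236 -0.002
v -4.478 -2.913 0.503
v -4.895 -2.469 1.64
v -3.864 -2.283 0.483
v -4.281 -1.839 1.62
v -3.399 -3.941 1.3
v -3.816 -3.497 2.437
v -2.785 -3.311 1.28
v -3.202 -2.867 2.417
v -2.601 1.384 -0.452
v -2.217 1.815 0.239
v -3.675 1.247 1.403
v -4.059 0.816 0.712
v -2.474 2.112 0.062
v -3.932 1.544 1.226
v -2.76 2.242 -0.233
v -4.218 1.674 0.931
v -3.01 2.176 -0.577
v -4.468 1.608 0.587
v -3.166 1.928 -0.894
v -4.623 1.36 0.27
v -3.192 1.556 -1.108
v -4.65 0.988 0.056
v -3.083 1.144 -1.173
v -4.541 0.576 -0.009
v -2.864 0.787 -1.072
v -4.322 0.219 0.092
v -2.584 0.567 -0.83
v -4.042 -0.001 0.334
v -2.309 0.534 -0.5
v -3.766 -0.034 0.664
v -2.1 0.696 -0.16
v -3.558 0.128 1.004
v -2.006 1.015 0.113
v -3.464 0.447 1.277
v -2.048 1.419 0.257
v -3.506 0.851 1.421
f 1 38 17
f 38 12 41
f 17 41 6
f 38 41 17
f 1 17 13
f 17 6 18
f 13 18 2
f 17 18 13
f 1 13 22
f 13 2 23
f 22 23 8
f 13 23 22
f 1 22 34
f 22 8 37
f 34 37 11
f 22 37 34
f 1 34 38
f 34 11 42
f 38 42 12
f 34 42 38
f 2 18 29
f 18 6 32
f 29 32 10
f 18 32 29
f 6 41 19
f 41 12 40
f 19 40 5
f 41 40 19
f 12 42 39
f 42 11 35
f 39 35 3
f 42 35 39
f 11 37 36
f 37 8 24
f 36 24 7
f 37 24 36
f 8 23 28
f 23 2 25
f 28 25 9
f 23 25 28
f 4 30 16
f 30 10 31
f 16 31 5
f 30 31 16
f 4 16 14
f 16 5 15
f 14 15 3
f 16 15 14
f 4 14 21
f 14 3 20
f 21 20 7
f 14 20 21
f 4 21 26
f 21 7 27
f 26 27 9
f 21 27 26
f 4 26 30
f 26 9 33
f 30 33 10
f 26 33 30
f 5 31 19
f 31 10 32
f 19 32 6
f 31 32 19
f 3 15 39
f 15 5 40
f 39 40 12
f 15 40 39
f 7 20 36
f 20 3 35
f 36 35 11
f 20 35 36
f 9 27 28
f 27 7 24
f 28 24 8
f 27 24 28
f 10 33 29
f 33 9 25
f 29 25 2
f 33 25 29
f 44 46 43
f 47 44 43
f 43 46 45
f 45 47 43
f 44 50 46
f 48 44 47
f 48 50 44
f 46 50 45
f 49 47 45
f 45 50 49
f 49 48 47
f 50 48 49
f 52 54 51
f 55 52 51
f 51 54 53
f 53 55 51
f 52 58 54
f 56 52 55
f 56 58 52
f 54 58 53
f 57 55 53
f 53 58 57
f 57 56 55
f 58 56 57
f 60 59 63
f 60 63 61
f 61 63 64
f 61 64 62
f 63 59 65
f 63 65 64
f 64 65 66
f 64 66 62
f 65 59 67
f 65 67 66
f 66 67 68
f 66 68 62
f 67 59 69
f 67 69 68
f 68 69 70
f 68 70 62
f 69 59 71
f 69 71 70
f 70 71 72
f 70 72 62
f 71 59 73
f 71 73 72
f 72 73 74
f 72 74 62
f 73 59 75
f 73 75 74
f 74 75 76
f 74 76 62
f 75 59 77
f 75 77 76
f 76 77 78
f 76 78 62
f 77 59 79
f 77 79 78
f 78 79 80
f 78 80 62
f 79 59 81
f 79 81 80
f 80 81 82
f 80 82 62
f 81 59 83
f 81 83 82
f 82 83 84
f 82 84 62
f 83 59 85
f 83 85 84
f 84 85 86
f 84 86 62
f 85 59 60
f 85 60 86
f 86 60 61
f 86 61 62

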